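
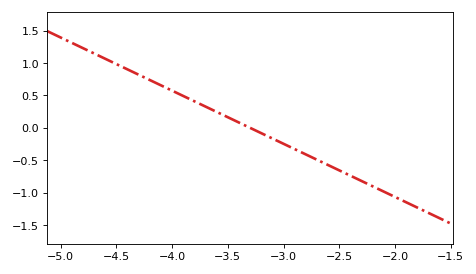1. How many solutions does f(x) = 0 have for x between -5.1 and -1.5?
1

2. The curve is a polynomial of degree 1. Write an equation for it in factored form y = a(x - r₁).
y = -0.82(x + 3.3)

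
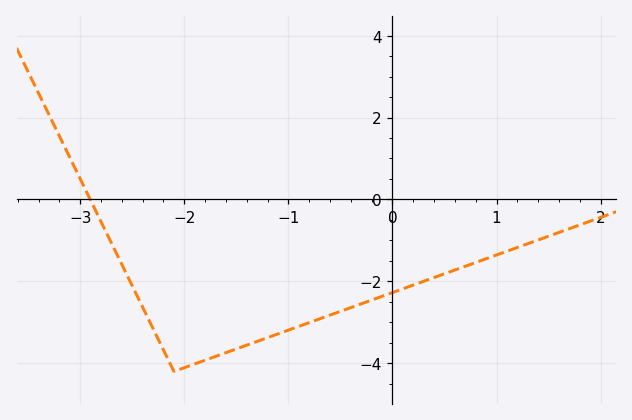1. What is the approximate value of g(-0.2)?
-2.4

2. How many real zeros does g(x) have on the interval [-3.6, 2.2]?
1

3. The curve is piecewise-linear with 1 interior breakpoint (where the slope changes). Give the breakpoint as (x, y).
(-2.1, -4.2)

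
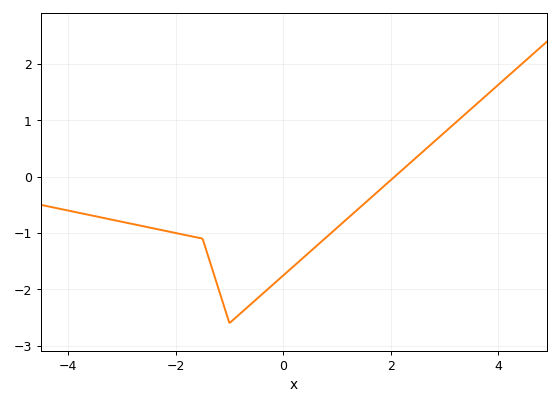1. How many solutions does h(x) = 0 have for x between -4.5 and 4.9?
1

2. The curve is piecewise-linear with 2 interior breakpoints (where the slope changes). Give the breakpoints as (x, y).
(-1.5, -1.1); (-1, -2.6)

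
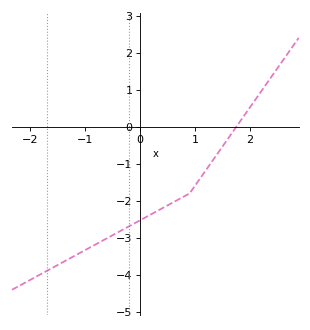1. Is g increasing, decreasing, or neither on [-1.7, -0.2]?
increasing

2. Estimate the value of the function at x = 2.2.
0.945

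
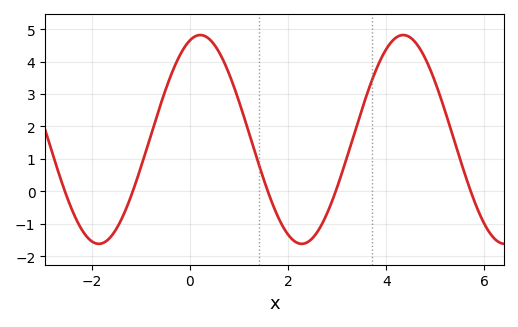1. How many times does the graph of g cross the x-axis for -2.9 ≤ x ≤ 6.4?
5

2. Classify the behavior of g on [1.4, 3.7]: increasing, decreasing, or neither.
neither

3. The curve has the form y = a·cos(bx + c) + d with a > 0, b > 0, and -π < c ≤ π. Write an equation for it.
y = 3.22cos(1.5x - 0.32) + 1.6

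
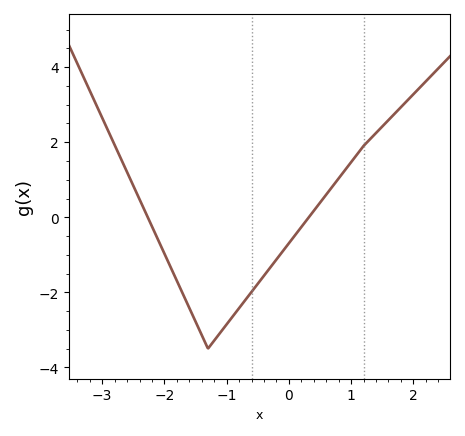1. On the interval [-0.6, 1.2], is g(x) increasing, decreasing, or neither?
increasing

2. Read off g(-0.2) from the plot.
-1.12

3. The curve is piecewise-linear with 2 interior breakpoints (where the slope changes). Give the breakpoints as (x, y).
(-1.3, -3.5); (1.2, 1.9)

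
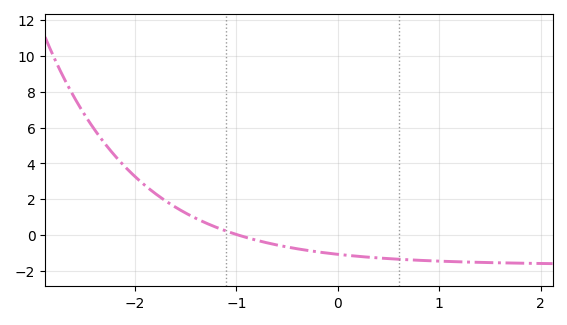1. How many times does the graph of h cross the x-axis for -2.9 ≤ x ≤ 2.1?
1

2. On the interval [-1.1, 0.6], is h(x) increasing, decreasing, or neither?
decreasing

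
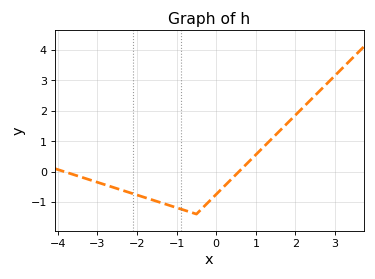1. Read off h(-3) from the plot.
-0.352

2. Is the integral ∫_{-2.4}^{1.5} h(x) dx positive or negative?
negative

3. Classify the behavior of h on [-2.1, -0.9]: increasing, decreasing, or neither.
decreasing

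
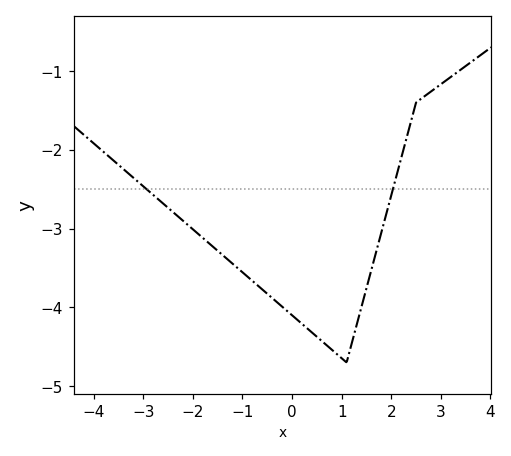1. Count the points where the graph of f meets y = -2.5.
2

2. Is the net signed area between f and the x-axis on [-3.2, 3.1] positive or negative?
negative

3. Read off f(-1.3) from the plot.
-3.39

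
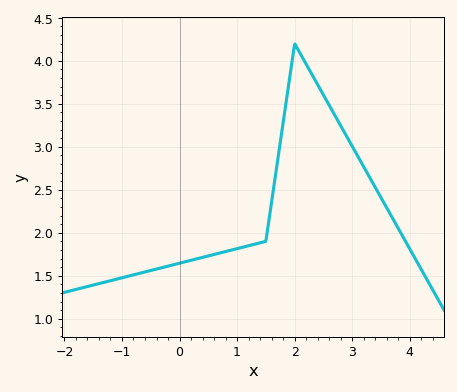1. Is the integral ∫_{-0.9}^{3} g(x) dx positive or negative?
positive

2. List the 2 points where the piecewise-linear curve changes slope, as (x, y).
(1.5, 1.9); (2, 4.2)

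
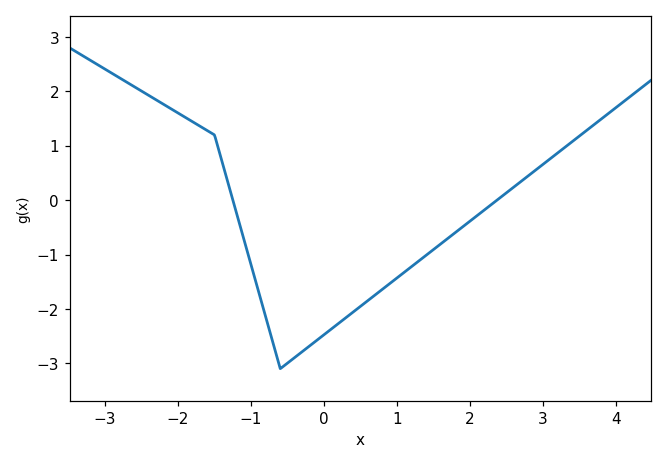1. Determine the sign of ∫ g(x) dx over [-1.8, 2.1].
negative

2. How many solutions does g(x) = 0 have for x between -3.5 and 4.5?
2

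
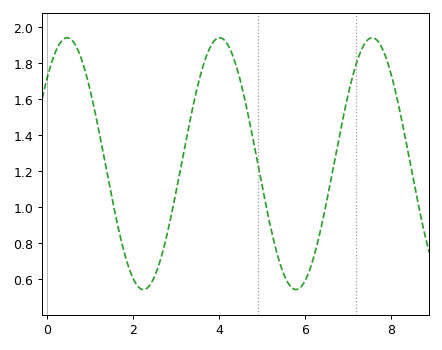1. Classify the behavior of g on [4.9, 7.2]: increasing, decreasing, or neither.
neither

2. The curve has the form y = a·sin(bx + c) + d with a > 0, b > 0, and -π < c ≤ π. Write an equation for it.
y = 0.7sin(1.8x + 0.74) + 1.24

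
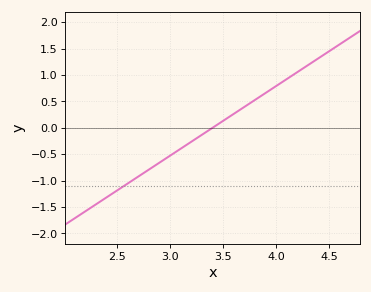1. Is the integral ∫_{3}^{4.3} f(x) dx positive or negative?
positive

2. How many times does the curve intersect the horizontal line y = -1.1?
1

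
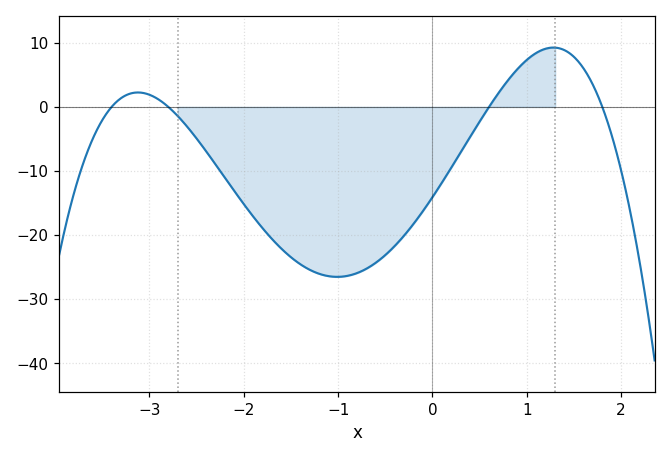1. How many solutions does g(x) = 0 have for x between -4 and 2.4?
4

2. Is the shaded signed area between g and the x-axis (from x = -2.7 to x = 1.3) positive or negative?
negative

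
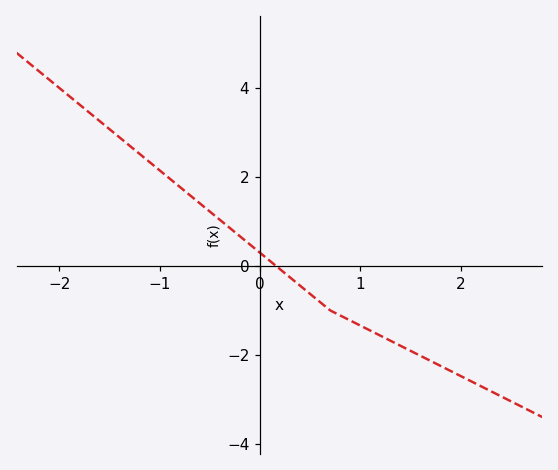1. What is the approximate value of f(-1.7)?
3.45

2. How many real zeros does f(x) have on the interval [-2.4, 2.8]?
1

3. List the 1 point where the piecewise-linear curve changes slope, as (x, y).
(0.7, -1)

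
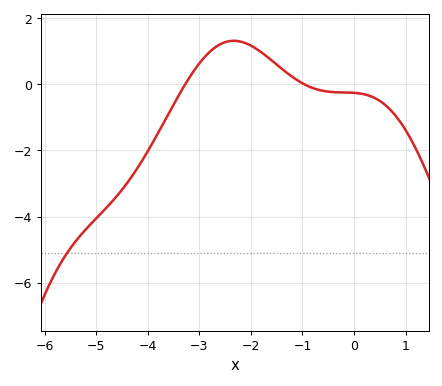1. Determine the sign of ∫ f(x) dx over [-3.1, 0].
positive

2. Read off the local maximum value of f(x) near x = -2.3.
1.31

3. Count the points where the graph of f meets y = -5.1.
1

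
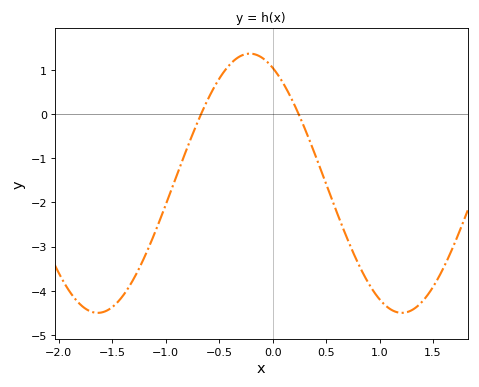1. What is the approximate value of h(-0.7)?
-0.177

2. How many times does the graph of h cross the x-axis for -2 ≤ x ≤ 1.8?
2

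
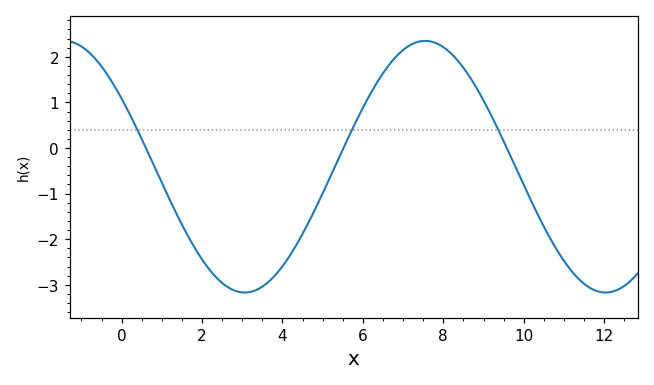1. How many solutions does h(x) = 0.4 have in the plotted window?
3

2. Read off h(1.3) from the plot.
-1.3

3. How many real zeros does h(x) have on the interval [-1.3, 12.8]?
3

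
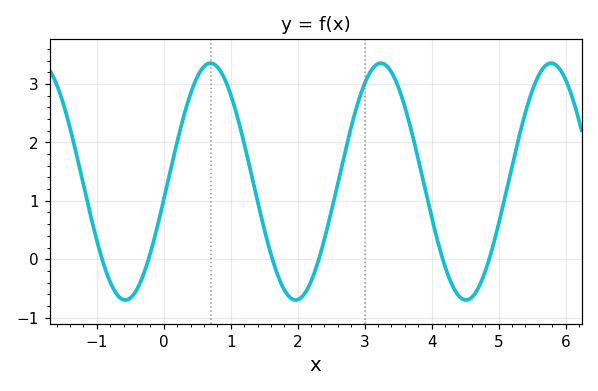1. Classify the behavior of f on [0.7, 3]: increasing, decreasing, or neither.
neither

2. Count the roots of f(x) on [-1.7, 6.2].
6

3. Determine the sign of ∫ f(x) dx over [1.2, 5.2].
positive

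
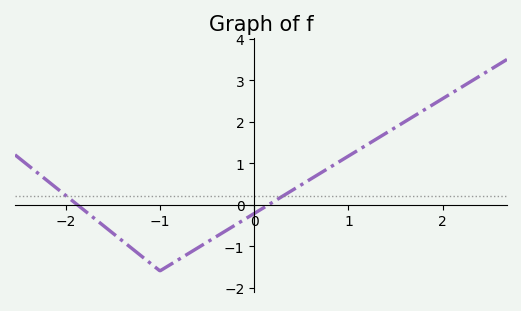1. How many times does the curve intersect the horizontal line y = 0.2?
2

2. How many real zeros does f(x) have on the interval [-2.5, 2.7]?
2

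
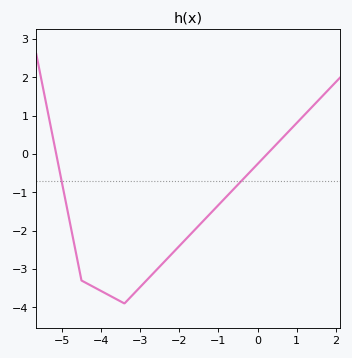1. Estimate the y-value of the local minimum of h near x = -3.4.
-3.9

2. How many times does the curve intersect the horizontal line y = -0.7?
2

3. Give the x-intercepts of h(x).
-5.2, 0.2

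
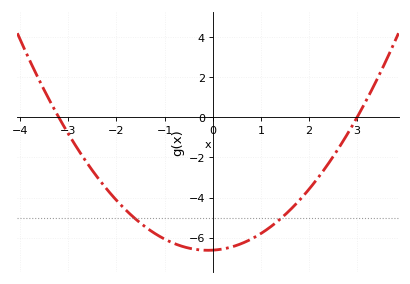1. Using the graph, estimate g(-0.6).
-6.46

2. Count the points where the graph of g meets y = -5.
2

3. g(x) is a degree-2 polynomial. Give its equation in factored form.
y = 0.69(x + 3.2)(x - 3)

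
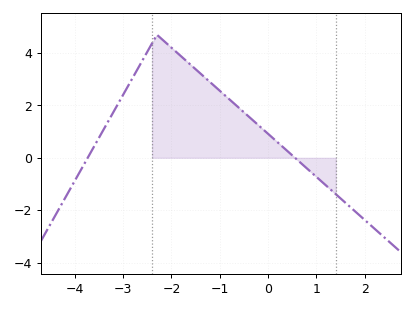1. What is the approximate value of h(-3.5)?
0.757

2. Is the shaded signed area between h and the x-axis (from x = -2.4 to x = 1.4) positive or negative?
positive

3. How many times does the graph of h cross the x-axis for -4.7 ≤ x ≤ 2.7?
2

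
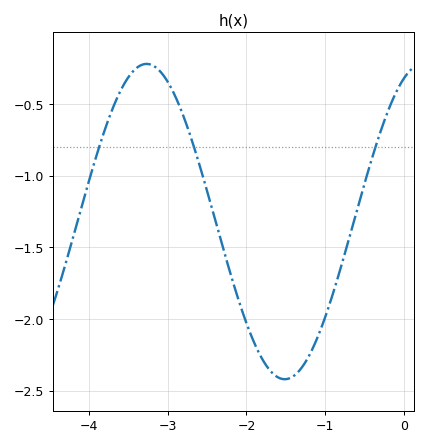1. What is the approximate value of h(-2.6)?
-0.919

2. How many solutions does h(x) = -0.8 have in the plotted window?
3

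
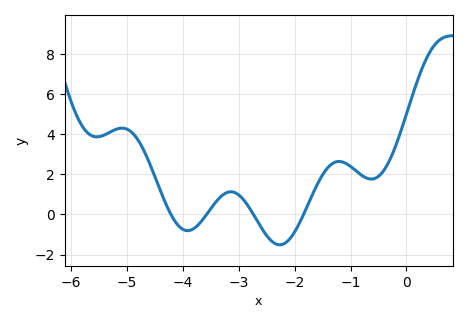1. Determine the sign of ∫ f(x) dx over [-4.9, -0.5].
positive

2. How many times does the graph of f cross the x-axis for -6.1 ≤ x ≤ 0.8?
4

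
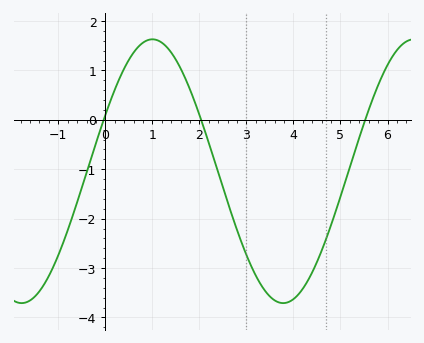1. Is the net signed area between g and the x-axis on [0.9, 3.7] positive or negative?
negative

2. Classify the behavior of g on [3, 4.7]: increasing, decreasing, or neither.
neither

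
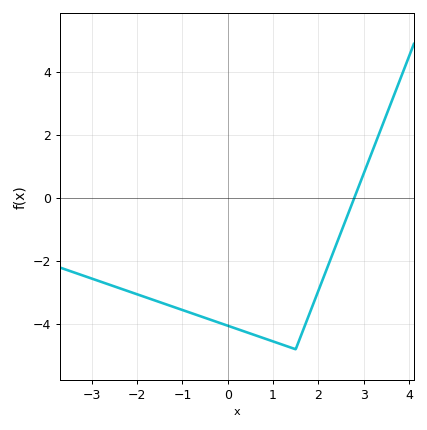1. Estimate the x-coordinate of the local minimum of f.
1.5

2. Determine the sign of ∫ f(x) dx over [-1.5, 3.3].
negative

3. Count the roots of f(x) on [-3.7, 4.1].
1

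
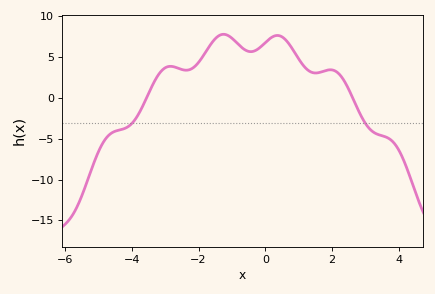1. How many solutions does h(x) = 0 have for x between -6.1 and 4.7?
2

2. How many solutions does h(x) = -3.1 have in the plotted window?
2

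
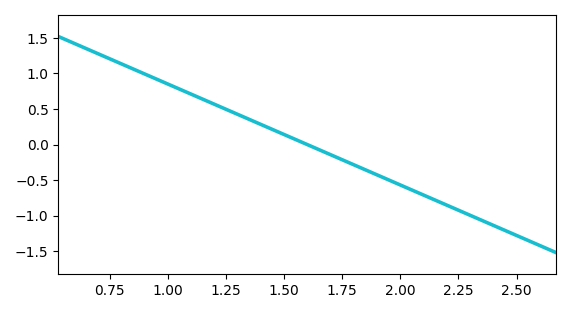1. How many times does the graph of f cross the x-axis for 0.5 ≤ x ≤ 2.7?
1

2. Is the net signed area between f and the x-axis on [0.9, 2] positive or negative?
positive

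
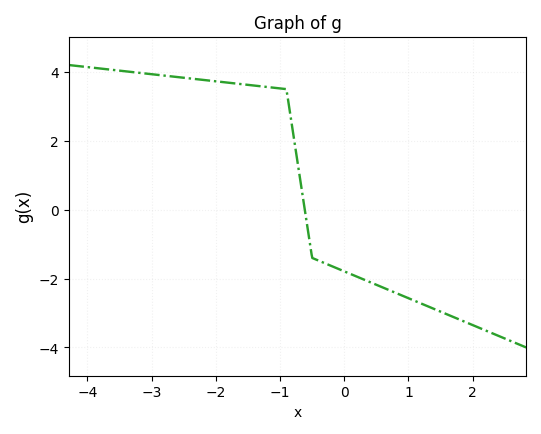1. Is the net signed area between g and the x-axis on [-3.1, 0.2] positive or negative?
positive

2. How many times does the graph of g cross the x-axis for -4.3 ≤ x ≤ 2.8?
1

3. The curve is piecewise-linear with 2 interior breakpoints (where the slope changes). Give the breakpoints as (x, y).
(-0.9, 3.5); (-0.5, -1.4)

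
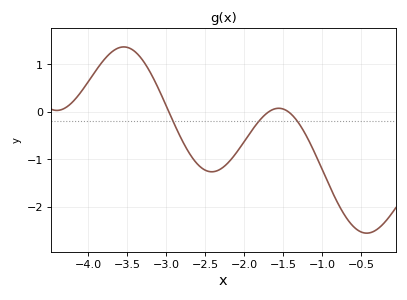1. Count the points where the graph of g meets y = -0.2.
3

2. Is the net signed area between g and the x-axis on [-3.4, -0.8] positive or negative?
negative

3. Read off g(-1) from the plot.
-1.22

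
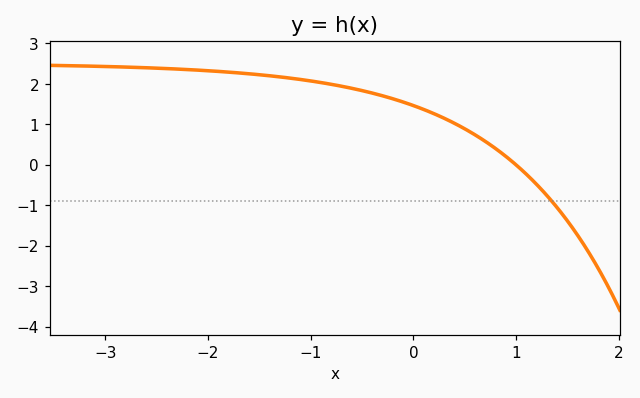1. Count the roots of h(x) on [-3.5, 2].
1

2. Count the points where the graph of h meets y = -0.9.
1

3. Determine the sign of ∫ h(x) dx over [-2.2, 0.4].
positive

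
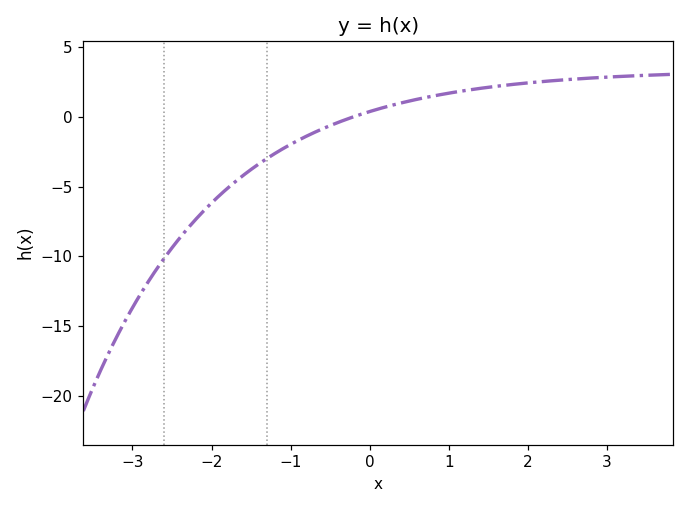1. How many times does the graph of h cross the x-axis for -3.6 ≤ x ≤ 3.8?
1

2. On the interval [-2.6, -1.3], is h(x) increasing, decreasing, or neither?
increasing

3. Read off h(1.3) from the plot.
1.95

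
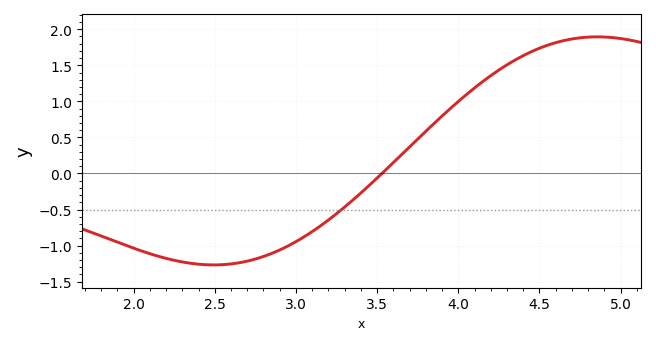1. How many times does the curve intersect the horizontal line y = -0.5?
1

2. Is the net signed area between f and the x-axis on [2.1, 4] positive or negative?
negative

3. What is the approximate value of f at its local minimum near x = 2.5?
-1.25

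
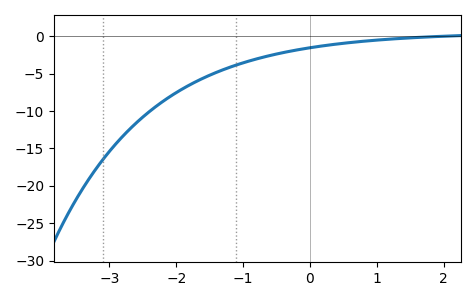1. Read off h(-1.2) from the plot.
-4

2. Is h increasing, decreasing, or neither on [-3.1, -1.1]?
increasing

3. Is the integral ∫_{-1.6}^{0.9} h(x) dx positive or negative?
negative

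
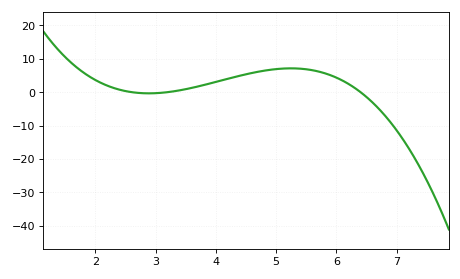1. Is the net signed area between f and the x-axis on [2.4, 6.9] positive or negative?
positive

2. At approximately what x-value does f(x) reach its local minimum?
2.9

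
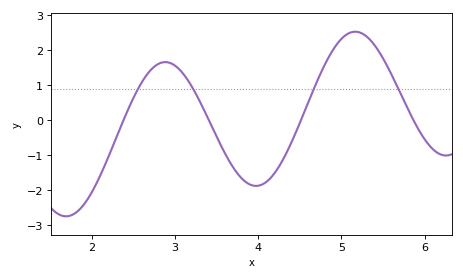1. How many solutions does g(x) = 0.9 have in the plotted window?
4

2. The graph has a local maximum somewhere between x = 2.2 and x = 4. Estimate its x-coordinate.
2.88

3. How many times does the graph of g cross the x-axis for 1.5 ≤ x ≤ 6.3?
4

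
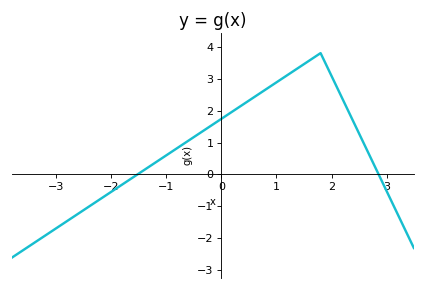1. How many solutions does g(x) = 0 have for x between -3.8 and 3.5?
2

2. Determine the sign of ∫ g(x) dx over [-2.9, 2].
positive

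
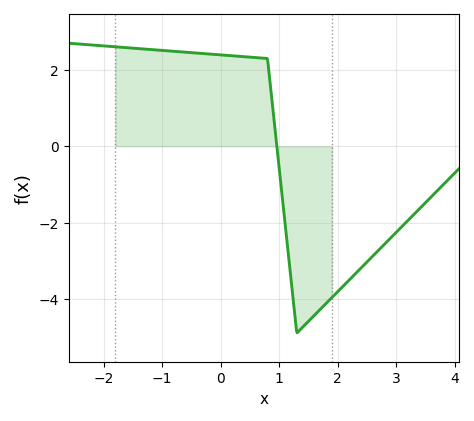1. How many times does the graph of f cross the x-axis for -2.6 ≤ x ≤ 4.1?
1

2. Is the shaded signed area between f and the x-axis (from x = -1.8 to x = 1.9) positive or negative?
positive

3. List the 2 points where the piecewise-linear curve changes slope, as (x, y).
(0.8, 2.3); (1.3, -4.9)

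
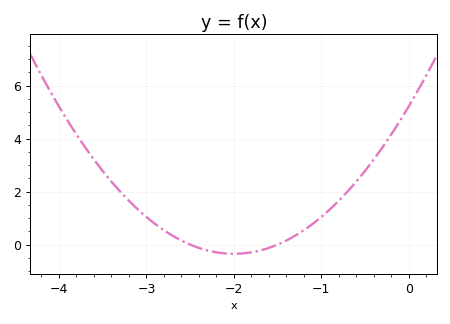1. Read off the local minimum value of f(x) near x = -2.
-0.348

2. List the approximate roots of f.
-2.5, -1.5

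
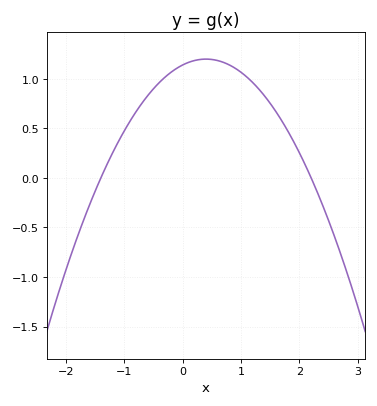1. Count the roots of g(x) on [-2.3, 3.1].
2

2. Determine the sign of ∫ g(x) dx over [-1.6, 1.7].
positive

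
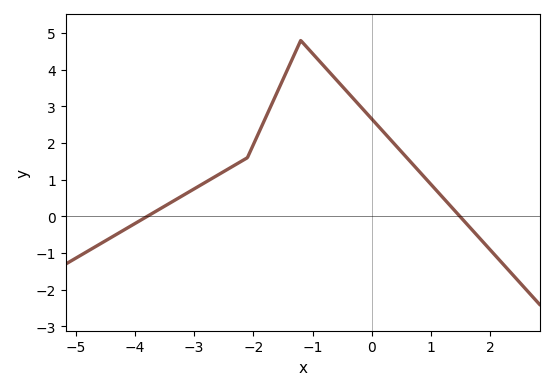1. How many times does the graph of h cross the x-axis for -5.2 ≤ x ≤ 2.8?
2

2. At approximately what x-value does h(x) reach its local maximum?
-1.2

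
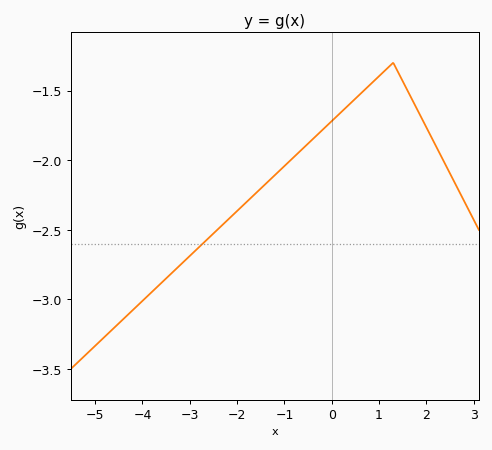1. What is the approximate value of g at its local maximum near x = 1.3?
-1.3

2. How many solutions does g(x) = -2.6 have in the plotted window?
1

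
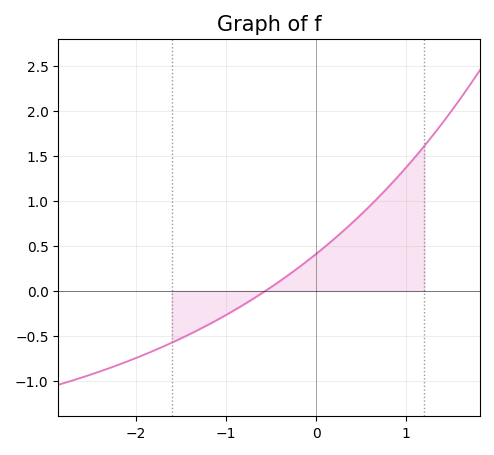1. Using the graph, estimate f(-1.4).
-0.5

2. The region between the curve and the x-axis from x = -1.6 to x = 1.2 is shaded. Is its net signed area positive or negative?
positive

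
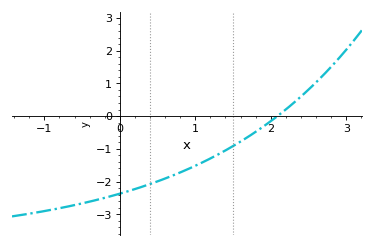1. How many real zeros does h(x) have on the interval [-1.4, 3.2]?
1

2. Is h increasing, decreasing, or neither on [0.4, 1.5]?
increasing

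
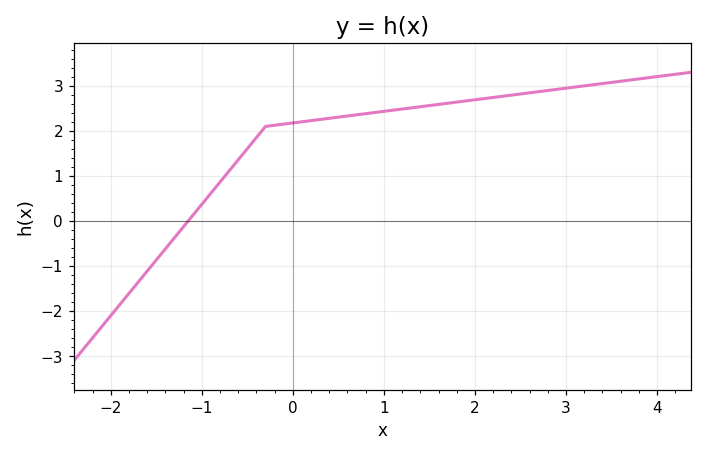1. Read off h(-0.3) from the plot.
2.1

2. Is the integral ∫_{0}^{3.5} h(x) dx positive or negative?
positive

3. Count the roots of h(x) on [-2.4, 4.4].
1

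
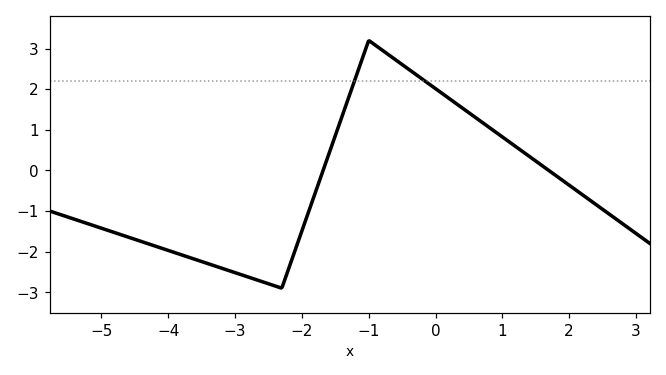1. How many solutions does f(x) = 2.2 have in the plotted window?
2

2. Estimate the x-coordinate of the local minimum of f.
-2.4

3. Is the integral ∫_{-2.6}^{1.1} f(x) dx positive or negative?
positive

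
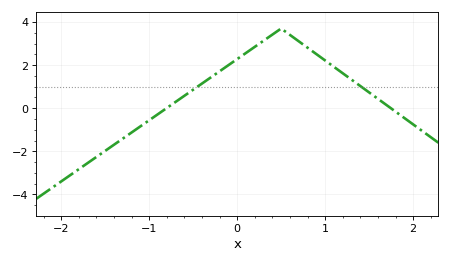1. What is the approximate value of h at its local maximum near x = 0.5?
3.7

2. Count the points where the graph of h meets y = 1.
2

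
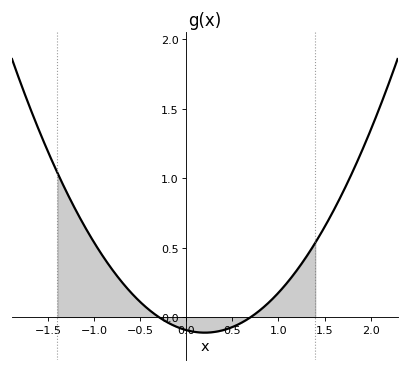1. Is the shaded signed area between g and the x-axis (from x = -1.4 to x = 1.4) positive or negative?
positive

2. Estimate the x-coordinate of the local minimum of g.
0.2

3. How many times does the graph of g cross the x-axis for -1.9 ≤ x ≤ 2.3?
2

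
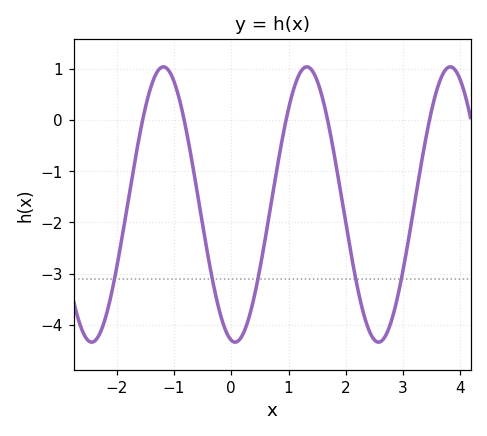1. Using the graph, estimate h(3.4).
-0.3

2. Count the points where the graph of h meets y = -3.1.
5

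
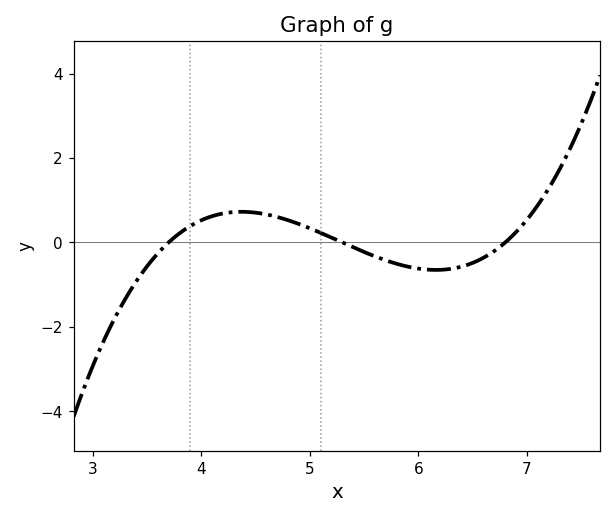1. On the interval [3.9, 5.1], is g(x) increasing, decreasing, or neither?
neither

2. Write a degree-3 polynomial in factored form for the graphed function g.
y = 0.48(x - 3.7)(x - 5.3)(x - 6.8)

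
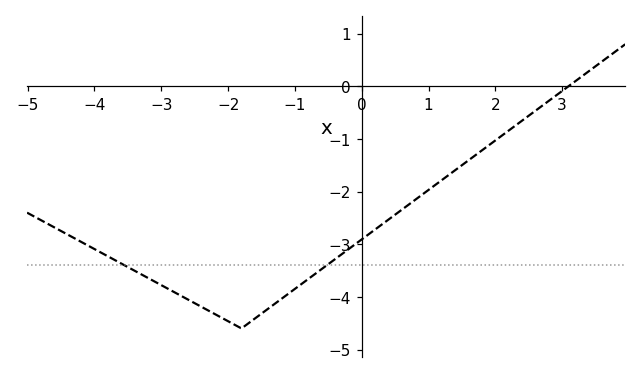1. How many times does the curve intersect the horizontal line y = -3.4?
2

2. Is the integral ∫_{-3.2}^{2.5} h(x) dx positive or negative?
negative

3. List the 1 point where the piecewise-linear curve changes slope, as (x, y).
(-1.8, -4.6)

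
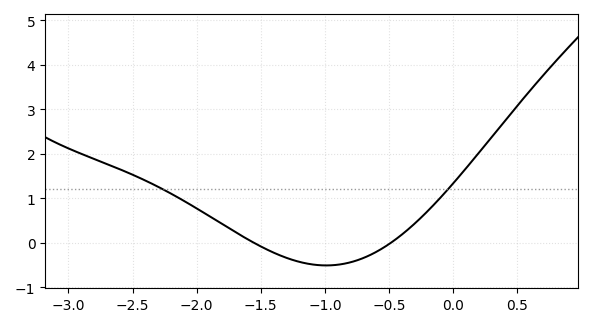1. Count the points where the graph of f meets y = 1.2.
2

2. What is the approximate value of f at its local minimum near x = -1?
-0.5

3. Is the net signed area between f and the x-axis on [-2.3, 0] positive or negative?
positive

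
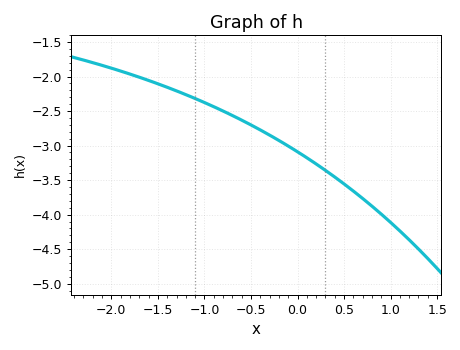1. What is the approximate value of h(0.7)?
-3.77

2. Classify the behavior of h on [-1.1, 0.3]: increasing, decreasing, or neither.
decreasing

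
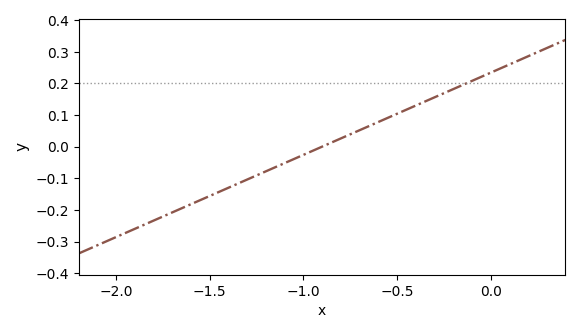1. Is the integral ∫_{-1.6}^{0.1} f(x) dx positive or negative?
positive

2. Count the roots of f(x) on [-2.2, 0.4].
1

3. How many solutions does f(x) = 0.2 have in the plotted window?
1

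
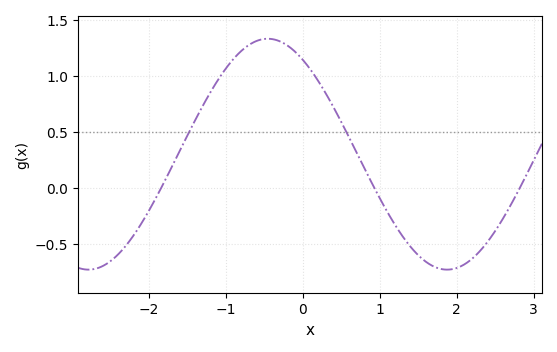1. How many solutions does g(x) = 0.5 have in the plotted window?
2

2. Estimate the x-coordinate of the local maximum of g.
-0.5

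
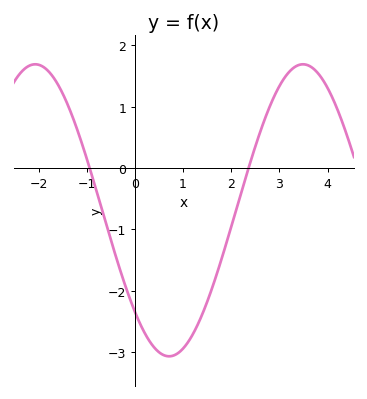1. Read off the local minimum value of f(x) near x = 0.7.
-3.1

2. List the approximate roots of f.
-0.9, 2.4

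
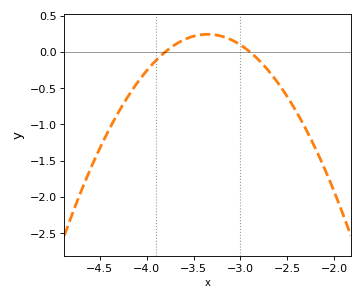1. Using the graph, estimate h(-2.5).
-0.619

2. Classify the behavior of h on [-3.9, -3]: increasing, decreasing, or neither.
neither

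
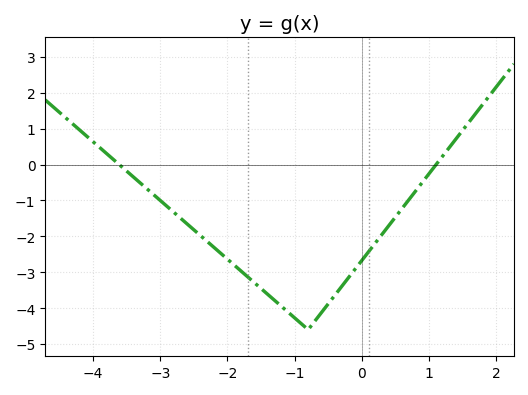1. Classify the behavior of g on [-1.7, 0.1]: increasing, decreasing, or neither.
neither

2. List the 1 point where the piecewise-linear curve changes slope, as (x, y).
(-0.8, -4.6)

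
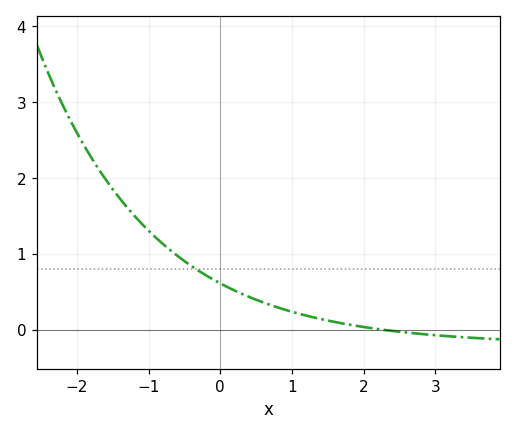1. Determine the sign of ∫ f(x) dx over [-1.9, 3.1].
positive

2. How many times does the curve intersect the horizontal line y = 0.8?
1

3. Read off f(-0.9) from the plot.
1.22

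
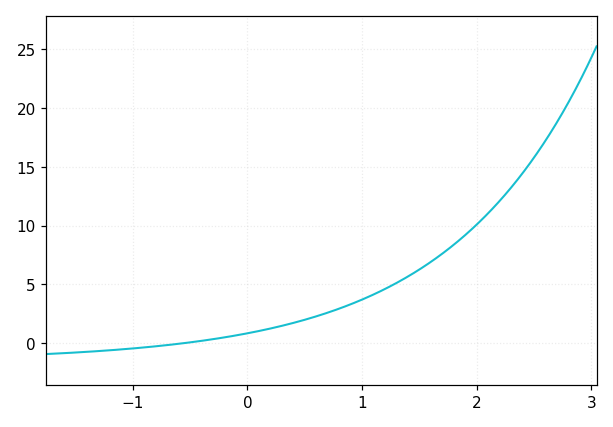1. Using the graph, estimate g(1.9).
9.2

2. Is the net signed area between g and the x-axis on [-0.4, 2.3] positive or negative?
positive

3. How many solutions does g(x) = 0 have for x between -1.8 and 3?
1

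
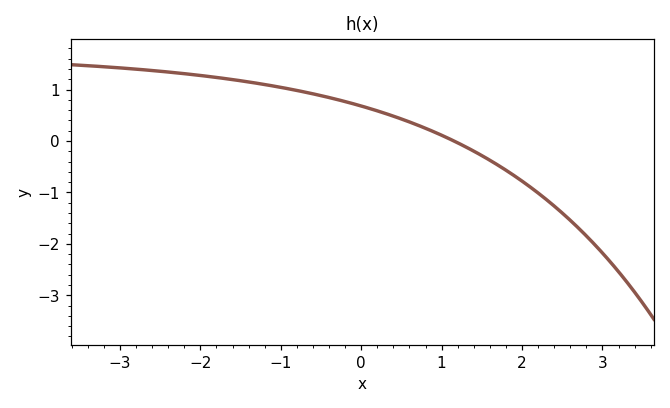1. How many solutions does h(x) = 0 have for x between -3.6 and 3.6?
1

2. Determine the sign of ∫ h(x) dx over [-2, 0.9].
positive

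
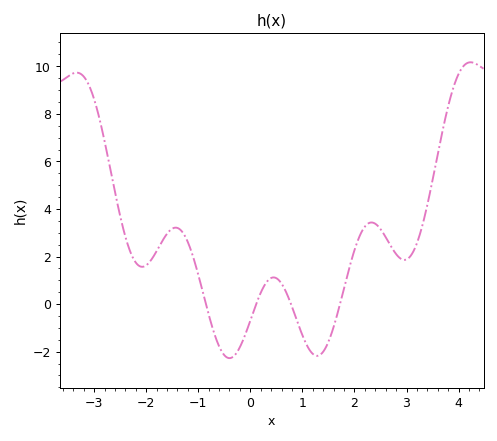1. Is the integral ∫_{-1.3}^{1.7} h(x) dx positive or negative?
negative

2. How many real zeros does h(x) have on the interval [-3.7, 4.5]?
4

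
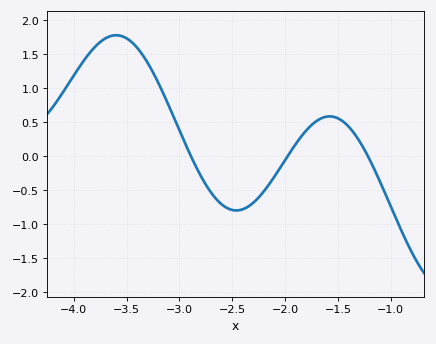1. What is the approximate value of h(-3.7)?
1.73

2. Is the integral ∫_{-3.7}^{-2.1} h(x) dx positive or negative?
positive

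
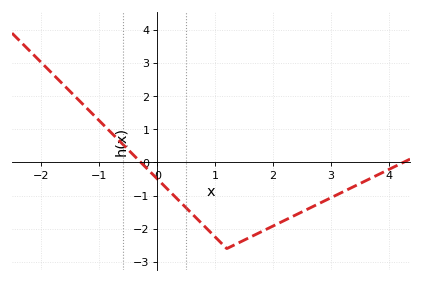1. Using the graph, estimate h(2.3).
-1.66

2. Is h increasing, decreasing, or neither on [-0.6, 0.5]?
decreasing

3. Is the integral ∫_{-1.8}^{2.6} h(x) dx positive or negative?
negative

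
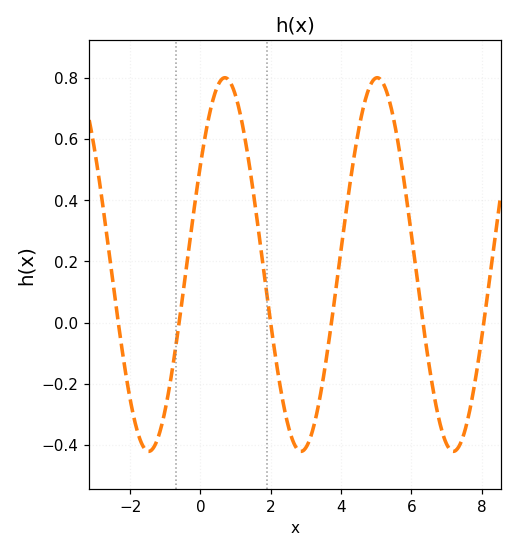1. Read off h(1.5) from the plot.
0.44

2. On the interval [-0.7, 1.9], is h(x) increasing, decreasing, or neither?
neither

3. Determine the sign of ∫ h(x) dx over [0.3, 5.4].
positive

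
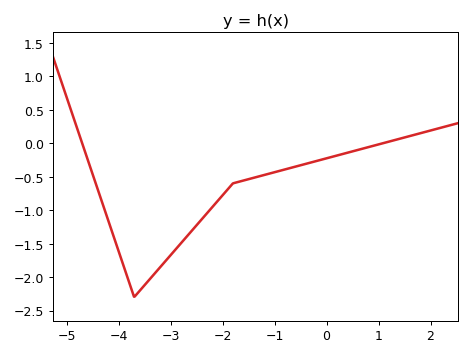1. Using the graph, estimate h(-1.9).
-0.7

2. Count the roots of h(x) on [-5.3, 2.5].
2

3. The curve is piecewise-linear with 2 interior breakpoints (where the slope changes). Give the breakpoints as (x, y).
(-3.7, -2.3); (-1.8, -0.6)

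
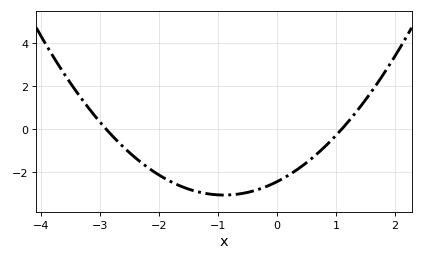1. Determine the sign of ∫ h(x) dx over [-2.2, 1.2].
negative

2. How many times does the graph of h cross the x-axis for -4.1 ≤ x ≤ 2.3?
2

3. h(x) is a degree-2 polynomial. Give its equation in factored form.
y = 0.77(x + 2.9)(x - 1.1)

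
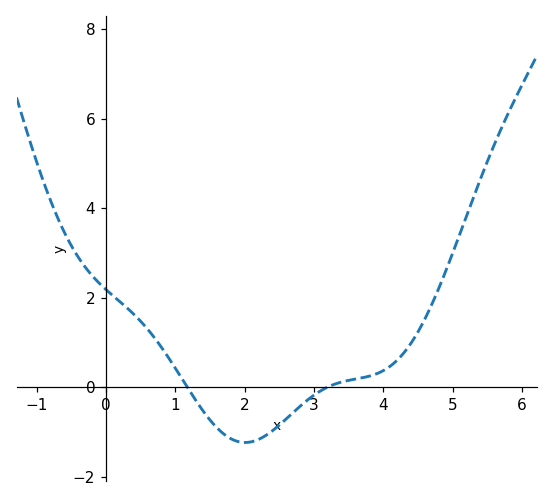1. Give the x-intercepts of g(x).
1.17, 3.2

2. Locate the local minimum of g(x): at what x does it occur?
2.01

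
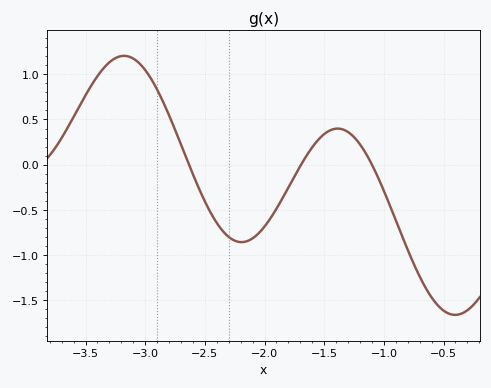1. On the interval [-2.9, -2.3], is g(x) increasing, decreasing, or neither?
decreasing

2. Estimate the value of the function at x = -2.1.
-0.8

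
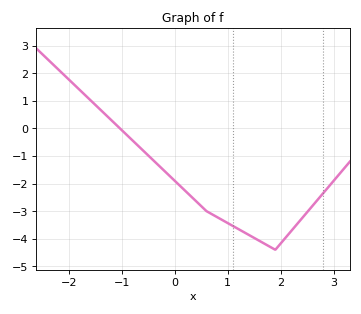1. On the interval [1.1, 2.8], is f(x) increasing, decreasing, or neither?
neither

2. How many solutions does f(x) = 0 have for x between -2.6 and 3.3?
1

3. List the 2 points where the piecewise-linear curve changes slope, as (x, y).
(0.6, -3); (1.9, -4.4)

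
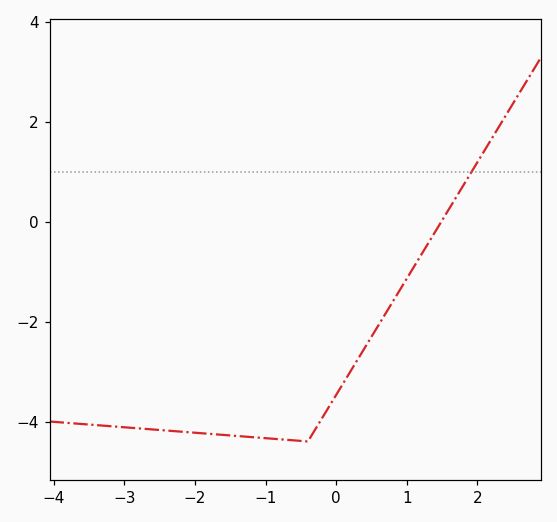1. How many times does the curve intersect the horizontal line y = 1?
1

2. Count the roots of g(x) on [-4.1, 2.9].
1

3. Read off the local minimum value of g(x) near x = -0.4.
-4.4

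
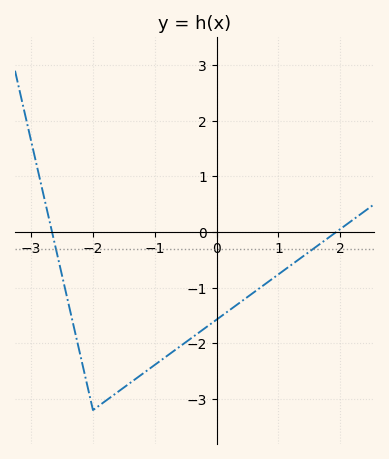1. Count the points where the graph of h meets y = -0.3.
2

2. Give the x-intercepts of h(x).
-2.7, 1.9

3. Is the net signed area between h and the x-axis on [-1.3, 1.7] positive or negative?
negative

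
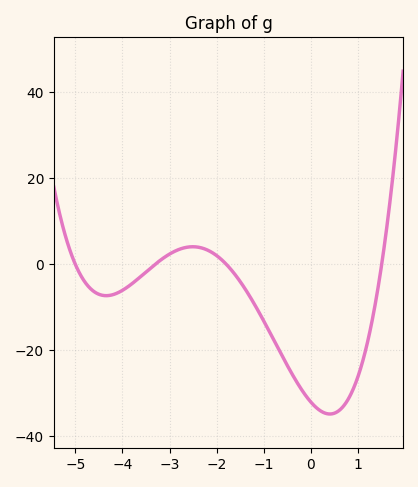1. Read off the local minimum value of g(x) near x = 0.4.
-34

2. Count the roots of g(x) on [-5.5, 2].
4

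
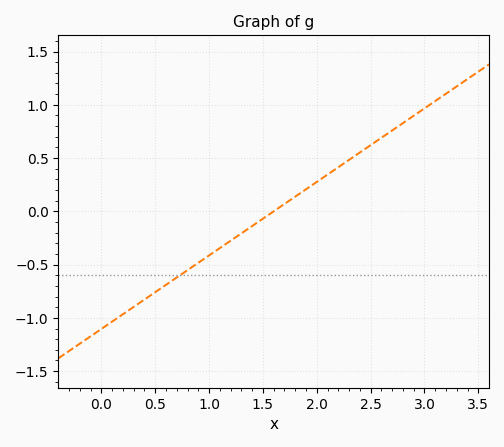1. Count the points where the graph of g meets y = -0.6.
1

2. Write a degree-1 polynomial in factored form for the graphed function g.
y = 0.69(x - 1.6)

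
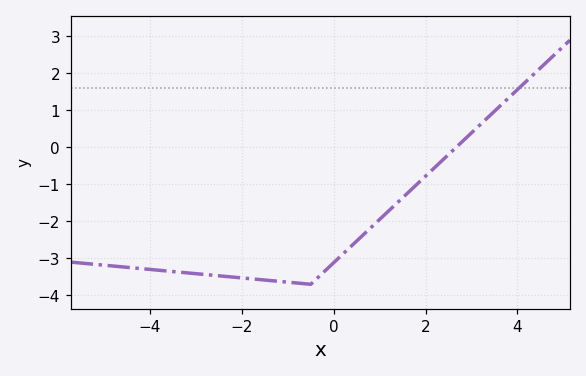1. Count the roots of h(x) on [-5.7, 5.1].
1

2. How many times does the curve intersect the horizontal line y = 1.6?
1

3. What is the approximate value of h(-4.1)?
-3.3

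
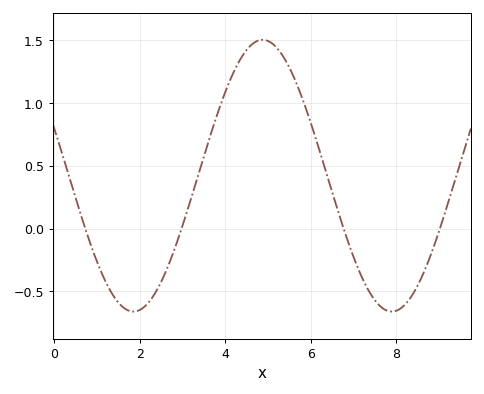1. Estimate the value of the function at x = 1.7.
-0.646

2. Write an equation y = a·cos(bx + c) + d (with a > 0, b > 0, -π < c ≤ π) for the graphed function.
y = 1.08cos(1.04x + 1.21) + 0.42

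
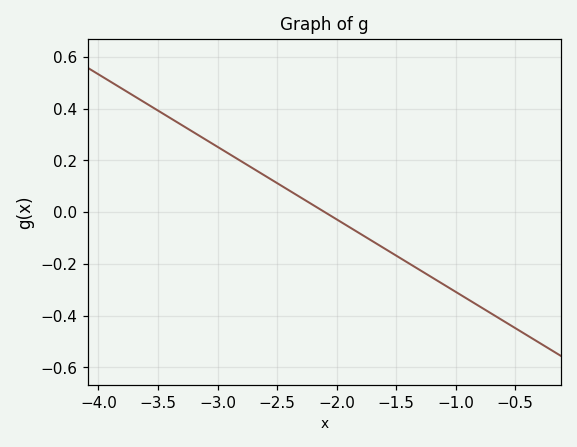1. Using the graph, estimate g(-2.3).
0.06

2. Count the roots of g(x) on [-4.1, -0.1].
1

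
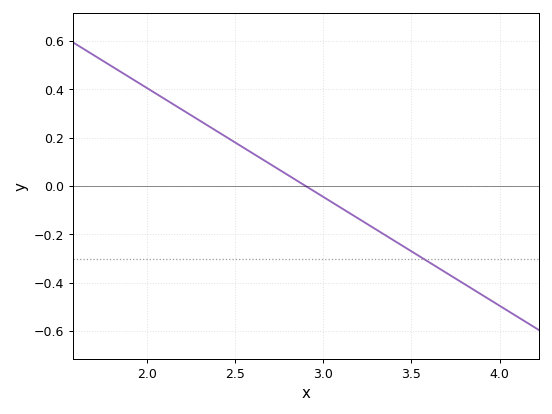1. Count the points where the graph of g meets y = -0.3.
1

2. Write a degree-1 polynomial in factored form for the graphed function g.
y = -0.45(x - 2.9)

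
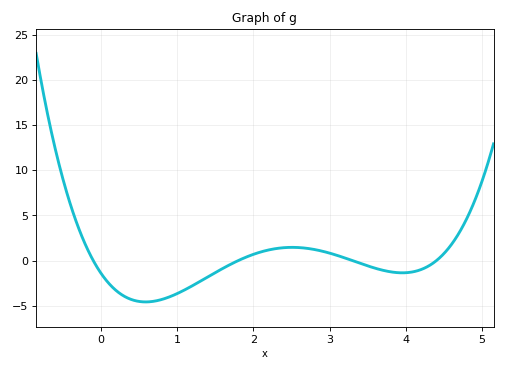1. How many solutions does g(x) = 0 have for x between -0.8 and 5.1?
4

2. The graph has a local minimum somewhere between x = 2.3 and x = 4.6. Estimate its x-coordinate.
3.95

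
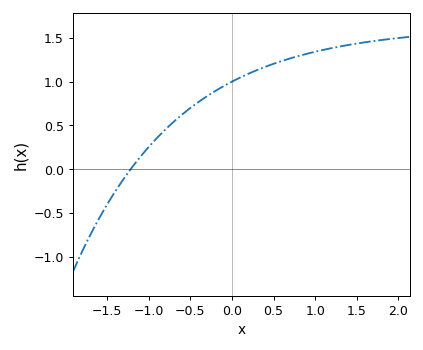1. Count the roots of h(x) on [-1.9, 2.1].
1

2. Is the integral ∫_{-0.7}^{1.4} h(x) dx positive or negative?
positive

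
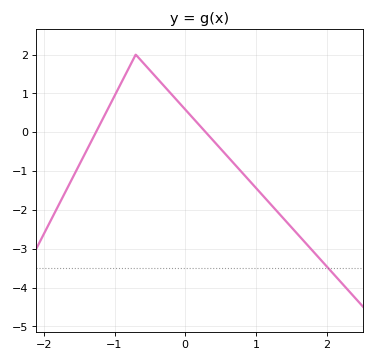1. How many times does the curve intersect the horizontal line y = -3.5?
1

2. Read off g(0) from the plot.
0.586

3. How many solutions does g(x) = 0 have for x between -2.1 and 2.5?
2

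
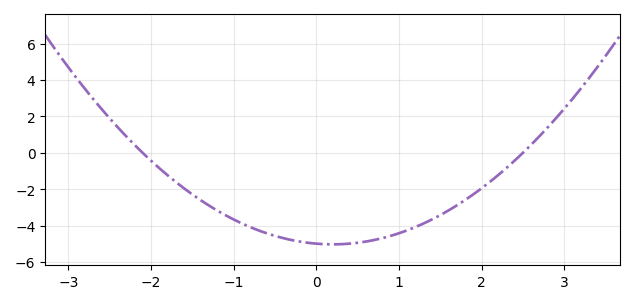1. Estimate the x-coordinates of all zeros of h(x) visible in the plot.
-2.1, 2.5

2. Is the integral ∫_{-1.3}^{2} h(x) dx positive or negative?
negative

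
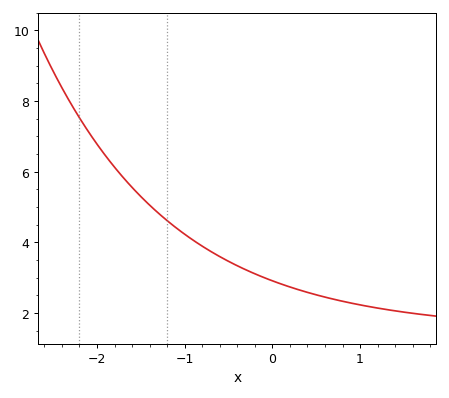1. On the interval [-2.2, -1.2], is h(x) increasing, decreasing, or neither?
decreasing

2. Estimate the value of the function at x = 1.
2.23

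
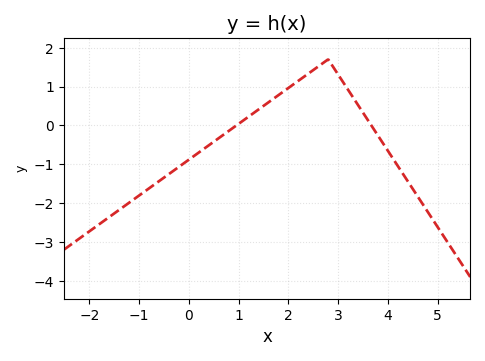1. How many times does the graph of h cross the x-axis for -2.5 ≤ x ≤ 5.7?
2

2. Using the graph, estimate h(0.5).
-0.421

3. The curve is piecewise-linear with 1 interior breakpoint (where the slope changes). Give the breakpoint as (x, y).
(2.8, 1.7)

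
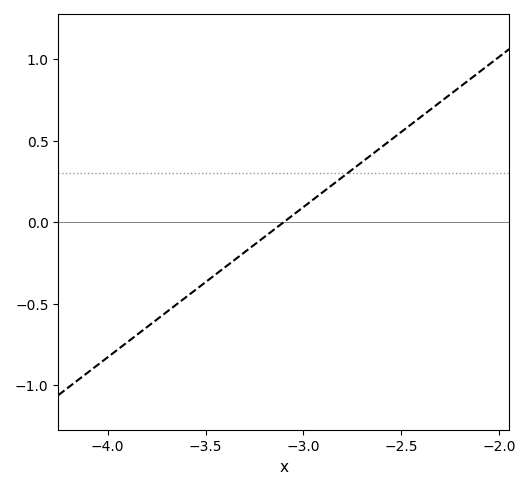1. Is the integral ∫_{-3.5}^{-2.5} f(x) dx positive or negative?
positive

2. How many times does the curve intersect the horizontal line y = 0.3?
1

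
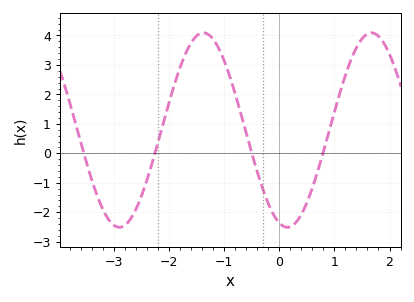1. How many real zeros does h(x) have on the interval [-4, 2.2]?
4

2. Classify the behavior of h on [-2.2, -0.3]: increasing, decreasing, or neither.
neither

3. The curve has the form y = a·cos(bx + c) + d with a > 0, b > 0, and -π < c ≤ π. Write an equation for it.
y = 3.3cos(2.1x + 2.8) + 0.79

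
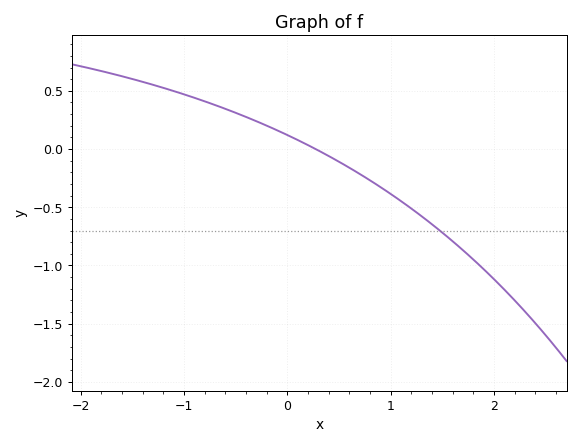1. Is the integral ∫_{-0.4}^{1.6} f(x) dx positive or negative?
negative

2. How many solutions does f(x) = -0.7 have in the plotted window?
1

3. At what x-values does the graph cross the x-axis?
0.3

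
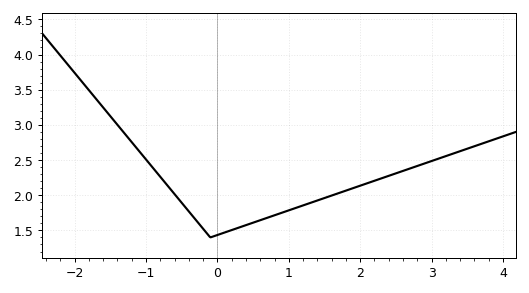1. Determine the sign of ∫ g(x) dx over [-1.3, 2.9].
positive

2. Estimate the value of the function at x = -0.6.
2.02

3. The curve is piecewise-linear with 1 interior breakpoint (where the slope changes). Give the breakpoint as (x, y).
(-0.1, 1.4)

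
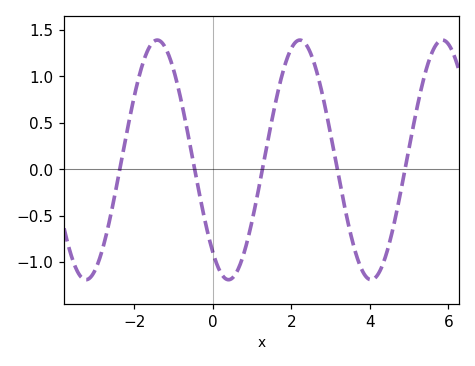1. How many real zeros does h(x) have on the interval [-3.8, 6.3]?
5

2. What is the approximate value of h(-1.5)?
1.38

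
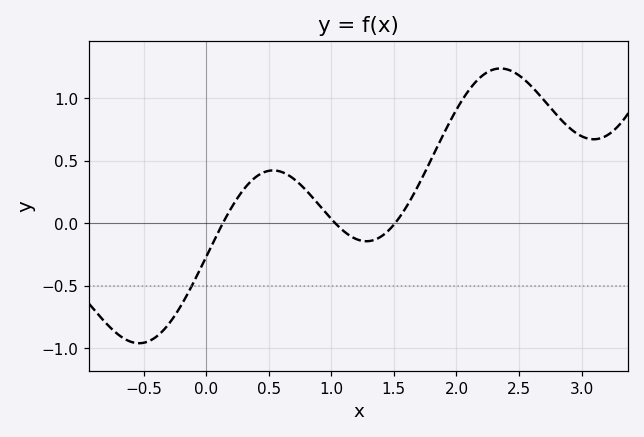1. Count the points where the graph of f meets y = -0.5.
1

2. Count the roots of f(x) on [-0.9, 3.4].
3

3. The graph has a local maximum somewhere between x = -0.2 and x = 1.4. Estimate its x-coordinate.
0.535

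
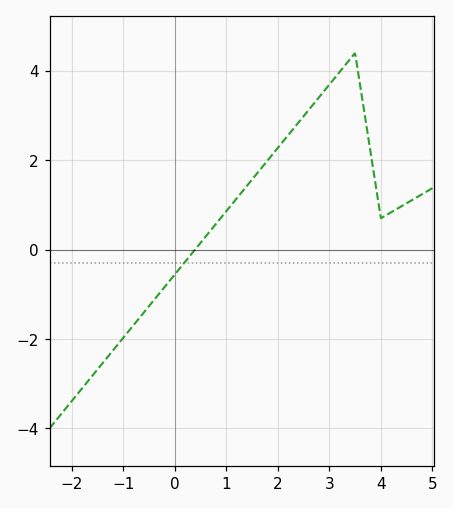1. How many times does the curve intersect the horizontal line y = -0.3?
1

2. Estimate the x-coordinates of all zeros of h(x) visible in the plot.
0.4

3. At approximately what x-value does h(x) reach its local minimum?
4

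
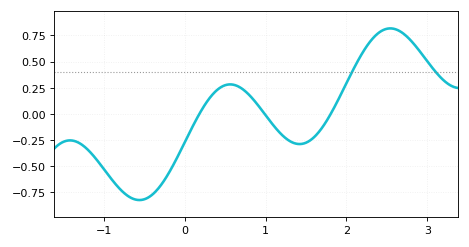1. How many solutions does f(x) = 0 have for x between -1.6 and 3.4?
3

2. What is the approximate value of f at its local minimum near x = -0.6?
-0.823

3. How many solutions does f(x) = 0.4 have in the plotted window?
2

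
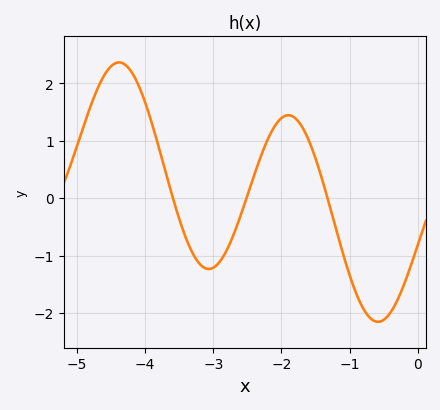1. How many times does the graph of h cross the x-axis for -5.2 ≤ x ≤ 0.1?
3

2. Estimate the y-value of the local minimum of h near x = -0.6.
-2.15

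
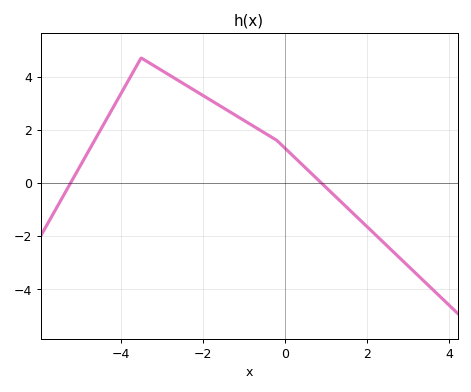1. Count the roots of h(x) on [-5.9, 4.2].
2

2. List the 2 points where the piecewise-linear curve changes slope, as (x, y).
(-3.5, 4.7); (-0.2, 1.6)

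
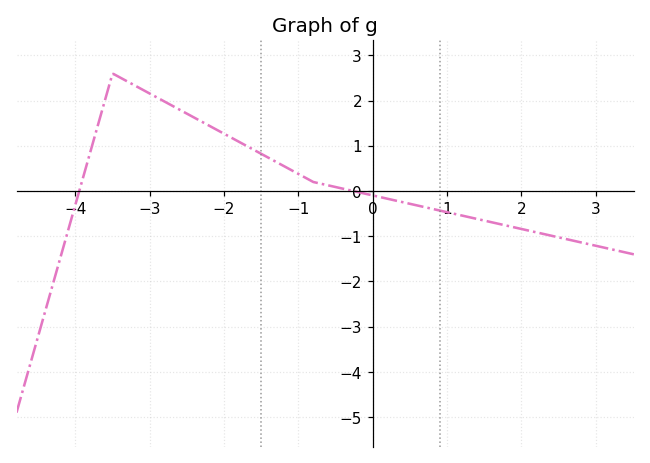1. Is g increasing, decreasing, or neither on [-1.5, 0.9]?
decreasing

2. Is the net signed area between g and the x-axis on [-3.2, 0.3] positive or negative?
positive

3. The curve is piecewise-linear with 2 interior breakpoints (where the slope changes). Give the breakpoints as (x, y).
(-3.5, 2.6); (-0.8, 0.2)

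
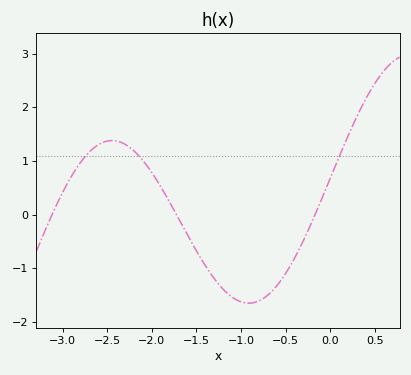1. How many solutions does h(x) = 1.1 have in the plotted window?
3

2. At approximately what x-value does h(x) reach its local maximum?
-2.4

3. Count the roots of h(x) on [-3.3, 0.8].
3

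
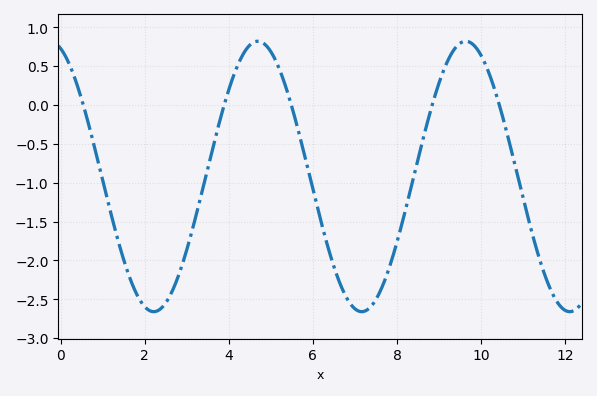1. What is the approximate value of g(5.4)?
0.15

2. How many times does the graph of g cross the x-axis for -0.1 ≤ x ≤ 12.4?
5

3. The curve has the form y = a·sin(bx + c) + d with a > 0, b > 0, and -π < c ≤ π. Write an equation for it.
y = 1.74sin(1.3x + 1.9) - 0.92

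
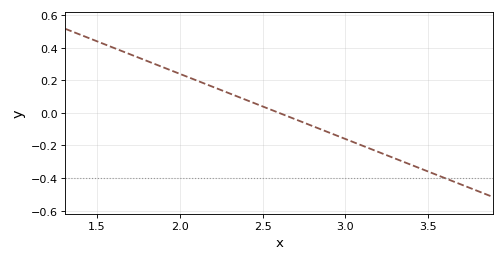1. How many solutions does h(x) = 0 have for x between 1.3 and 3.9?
1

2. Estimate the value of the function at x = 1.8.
0.32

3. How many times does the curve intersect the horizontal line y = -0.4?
1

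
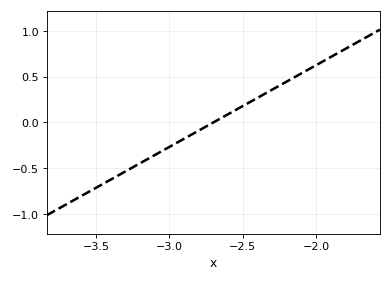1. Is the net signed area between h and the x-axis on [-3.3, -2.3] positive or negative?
negative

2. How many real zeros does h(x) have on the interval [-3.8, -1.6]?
1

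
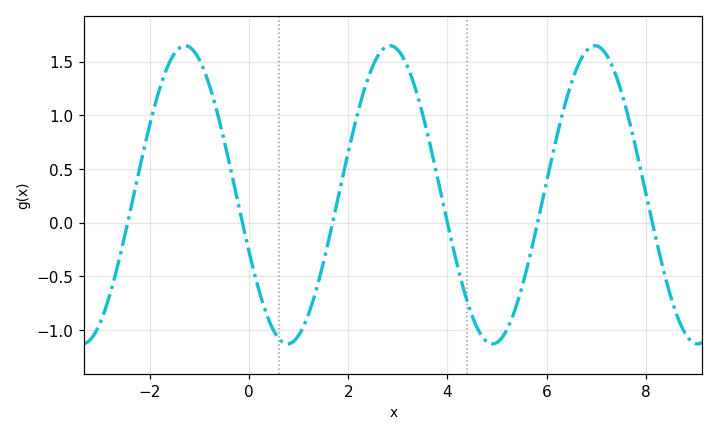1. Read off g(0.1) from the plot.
-0.45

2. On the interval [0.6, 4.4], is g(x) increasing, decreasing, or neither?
neither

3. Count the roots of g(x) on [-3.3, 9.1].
6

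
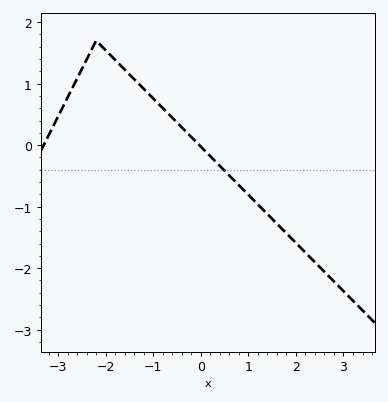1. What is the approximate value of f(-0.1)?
0.1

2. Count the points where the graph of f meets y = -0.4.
1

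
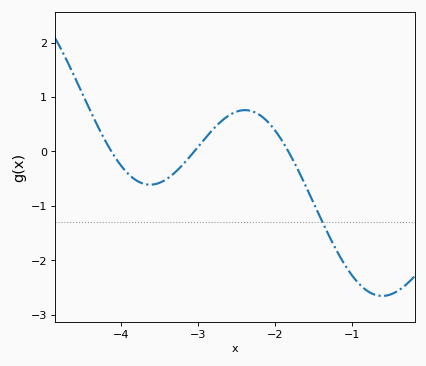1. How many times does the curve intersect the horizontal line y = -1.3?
1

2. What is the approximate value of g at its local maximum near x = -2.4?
0.758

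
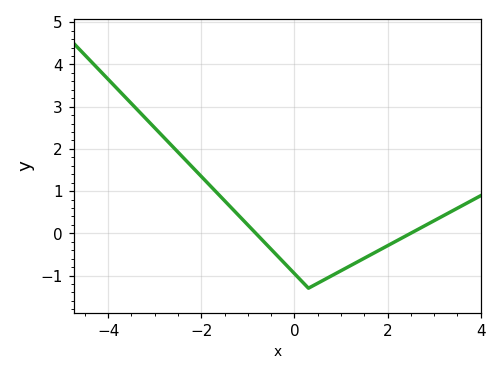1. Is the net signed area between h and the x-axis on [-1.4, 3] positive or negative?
negative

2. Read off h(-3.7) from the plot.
3.3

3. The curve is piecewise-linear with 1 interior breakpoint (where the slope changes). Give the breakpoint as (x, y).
(0.3, -1.3)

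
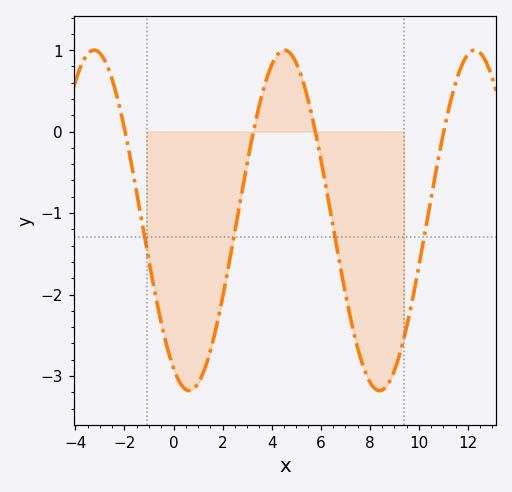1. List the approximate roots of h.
-1.98, 3.26, 5.78, 11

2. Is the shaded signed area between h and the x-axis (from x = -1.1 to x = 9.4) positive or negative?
negative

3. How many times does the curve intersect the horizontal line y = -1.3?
4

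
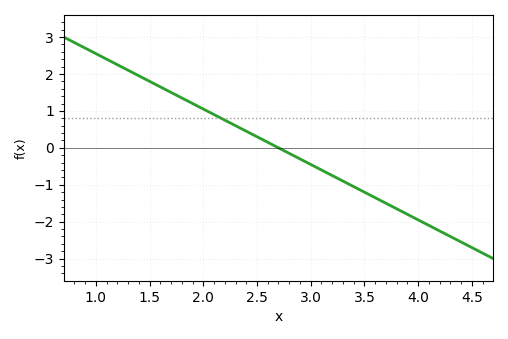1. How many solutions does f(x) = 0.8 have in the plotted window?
1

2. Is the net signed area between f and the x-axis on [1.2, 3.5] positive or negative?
positive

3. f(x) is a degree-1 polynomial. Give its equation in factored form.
y = -1.5(x - 2.7)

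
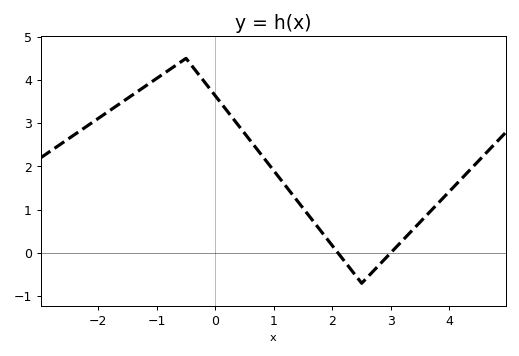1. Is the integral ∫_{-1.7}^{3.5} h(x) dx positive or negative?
positive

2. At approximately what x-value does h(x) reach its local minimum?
2.6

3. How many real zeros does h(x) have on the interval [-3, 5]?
2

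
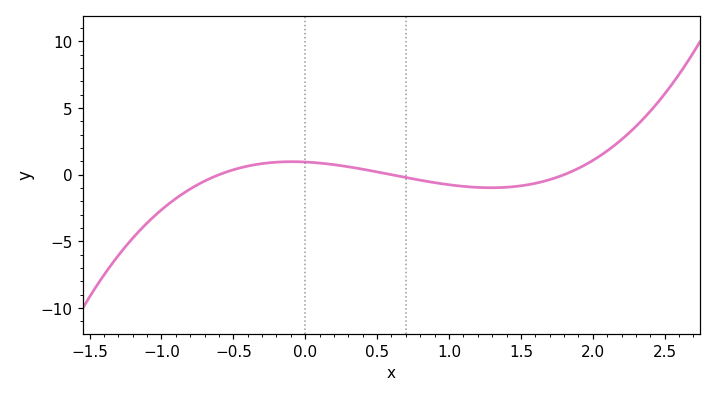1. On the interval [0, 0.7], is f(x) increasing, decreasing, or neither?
decreasing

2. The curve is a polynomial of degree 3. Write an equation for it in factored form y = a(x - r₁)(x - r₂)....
y = 1.47(x + 0.6)(x - 0.6)(x - 1.8)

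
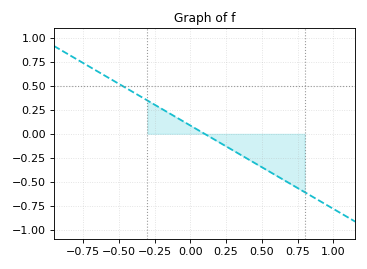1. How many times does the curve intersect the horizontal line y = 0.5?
1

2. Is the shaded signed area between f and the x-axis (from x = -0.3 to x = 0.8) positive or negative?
negative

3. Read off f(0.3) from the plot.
-0.15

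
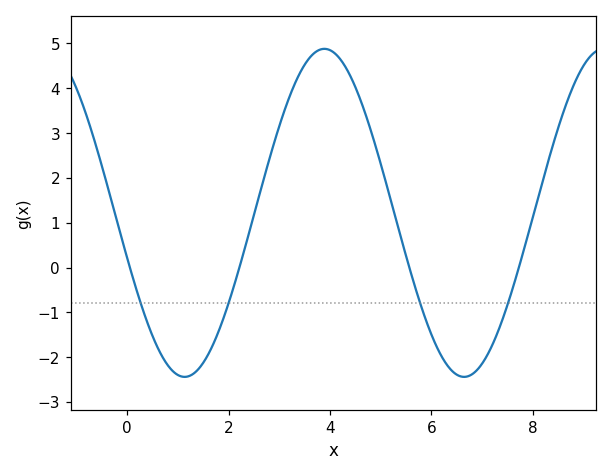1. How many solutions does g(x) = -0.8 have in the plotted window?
4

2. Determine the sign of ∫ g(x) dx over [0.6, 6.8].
positive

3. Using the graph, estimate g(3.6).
4.7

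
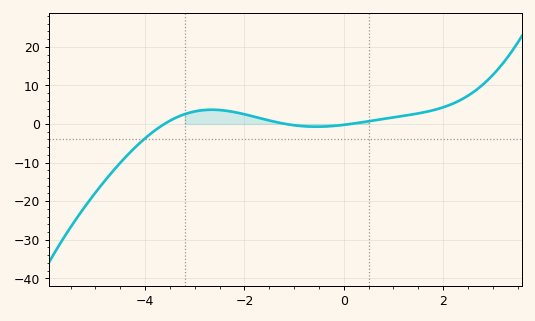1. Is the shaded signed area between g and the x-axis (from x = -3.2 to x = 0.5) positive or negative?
positive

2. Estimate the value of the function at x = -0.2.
-1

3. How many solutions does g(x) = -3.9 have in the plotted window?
1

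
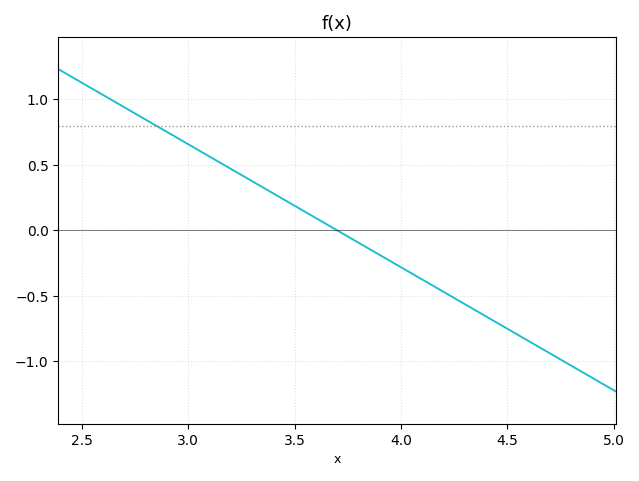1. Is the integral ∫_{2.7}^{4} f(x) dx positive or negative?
positive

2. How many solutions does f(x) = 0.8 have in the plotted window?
1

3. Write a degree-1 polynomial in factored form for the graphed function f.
y = -0.94(x - 3.7)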